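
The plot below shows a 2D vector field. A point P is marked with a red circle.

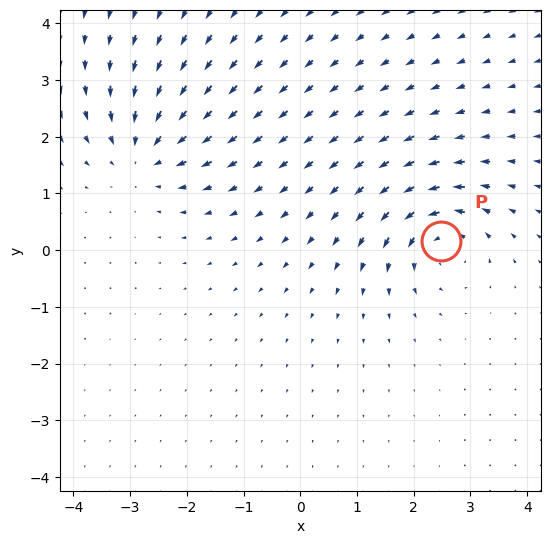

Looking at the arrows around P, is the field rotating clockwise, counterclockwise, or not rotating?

counterclockwise

Near P at (2.5, 0.2) the arrows circulate counterclockwise. The curl (z-component) there is about +4; positive curl means counterclockwise rotation.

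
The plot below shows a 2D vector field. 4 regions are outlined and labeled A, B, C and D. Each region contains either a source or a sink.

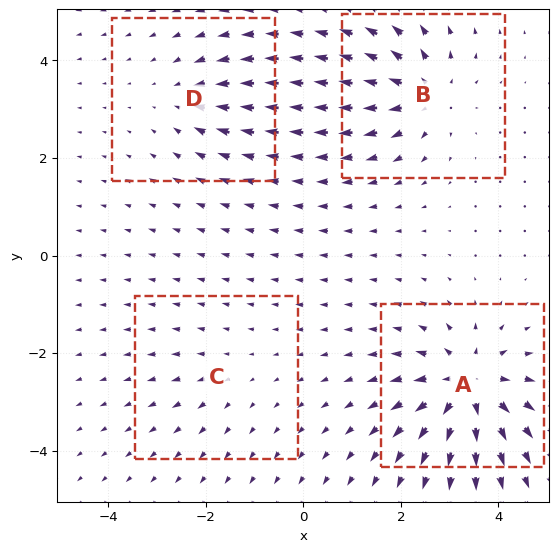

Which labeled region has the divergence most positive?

A

Divergence at each region's feature centre — A: about +8, B: about +6, C: about +2, D: about -4. Region A is most positive.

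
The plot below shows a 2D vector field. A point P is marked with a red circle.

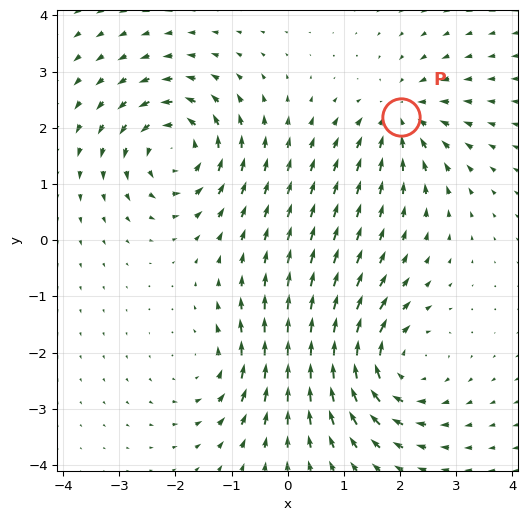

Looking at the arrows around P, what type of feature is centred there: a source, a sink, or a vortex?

sink

At P (2.0, 2.2) the arrows converge inward. Divergence about -4, curl ≈0 — negative divergence with near-zero curl is a sink.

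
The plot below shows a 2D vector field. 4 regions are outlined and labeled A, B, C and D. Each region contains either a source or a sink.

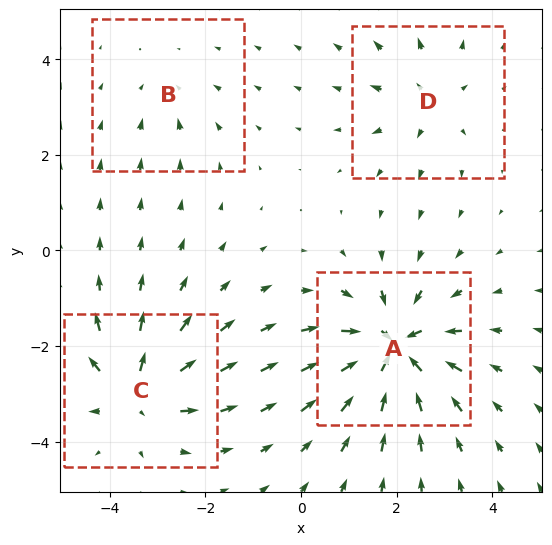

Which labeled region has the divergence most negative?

Divergence at each region's feature centre — A: about -8, B: about -2, C: about +6, D: about +4. Region A is most negative.

A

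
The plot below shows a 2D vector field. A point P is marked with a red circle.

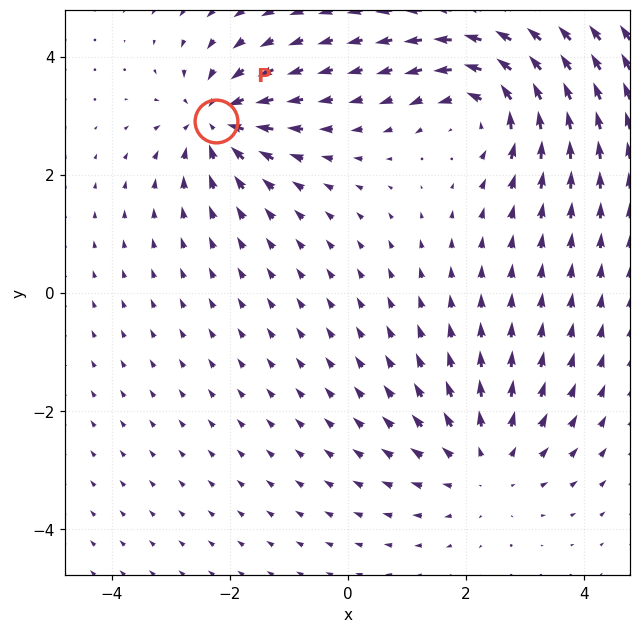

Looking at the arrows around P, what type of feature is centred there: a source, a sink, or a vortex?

At P (-2.2, 2.9) the arrows converge inward. Divergence about -4, curl ≈0 — negative divergence with near-zero curl is a sink.

sink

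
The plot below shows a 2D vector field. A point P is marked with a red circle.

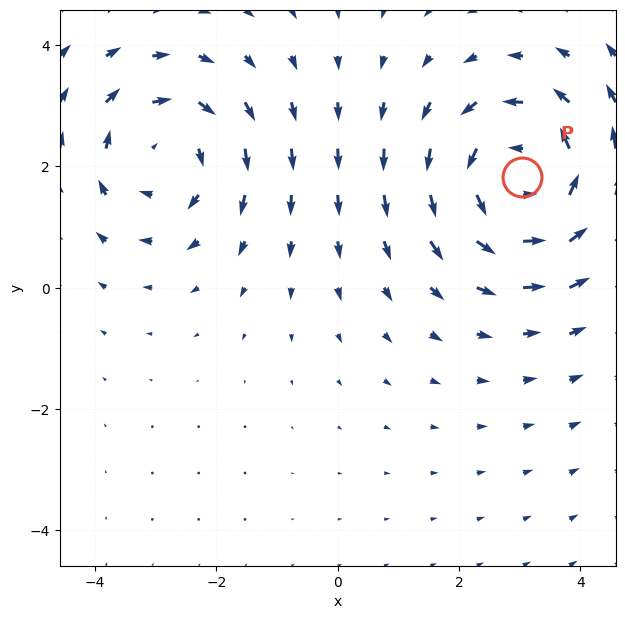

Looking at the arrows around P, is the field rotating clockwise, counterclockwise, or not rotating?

Near P at (3.0, 1.8) the arrows circulate counterclockwise. The curl (z-component) there is about +4; positive curl means counterclockwise rotation.

counterclockwise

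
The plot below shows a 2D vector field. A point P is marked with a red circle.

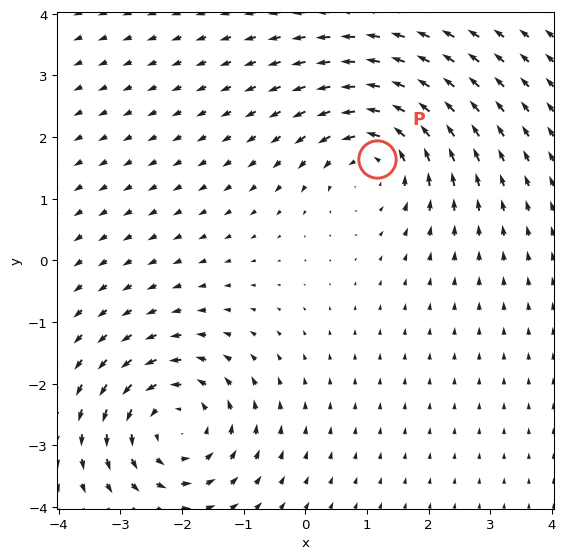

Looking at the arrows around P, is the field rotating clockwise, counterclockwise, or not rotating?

counterclockwise

Near P at (1.2, 1.6) the arrows circulate counterclockwise. The curl (z-component) there is about +5; positive curl means counterclockwise rotation.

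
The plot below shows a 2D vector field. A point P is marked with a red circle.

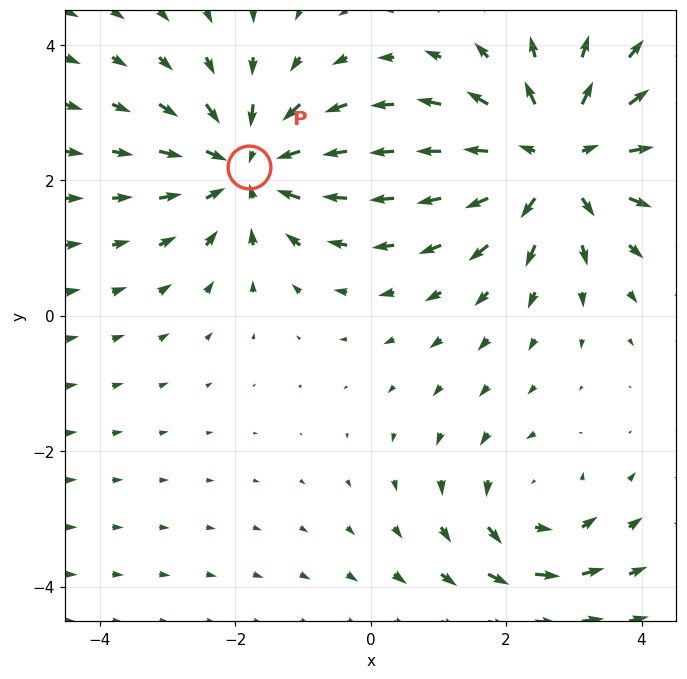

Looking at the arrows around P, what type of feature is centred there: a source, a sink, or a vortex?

At P (-1.8, 2.2) the arrows converge inward. Divergence about -4, curl ≈0 — negative divergence with near-zero curl is a sink.

sink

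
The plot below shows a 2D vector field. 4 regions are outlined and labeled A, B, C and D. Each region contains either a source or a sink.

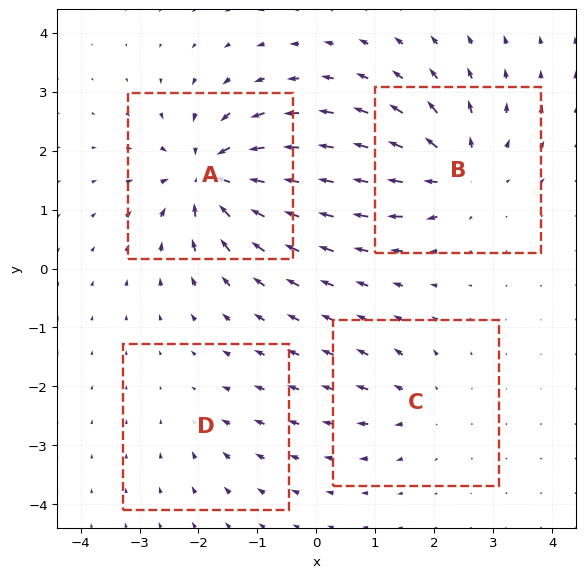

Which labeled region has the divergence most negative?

A

Divergence at each region's feature centre — A: about -9, B: about +7, C: about +4, D: about -3. Region A is most negative.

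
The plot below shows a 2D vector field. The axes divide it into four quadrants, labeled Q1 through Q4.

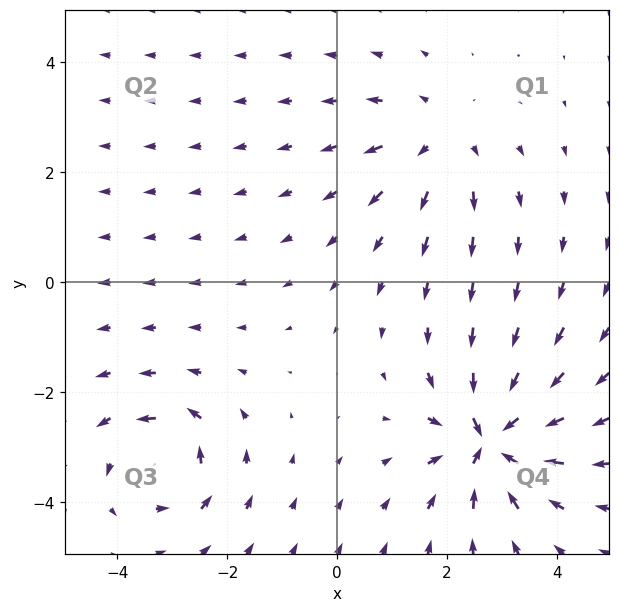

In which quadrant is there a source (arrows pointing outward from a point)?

Q1

The source sits at approximately (1.8, 2.6), which lies in quadrant Q1. The divergence there is about +3, positive as expected for a source.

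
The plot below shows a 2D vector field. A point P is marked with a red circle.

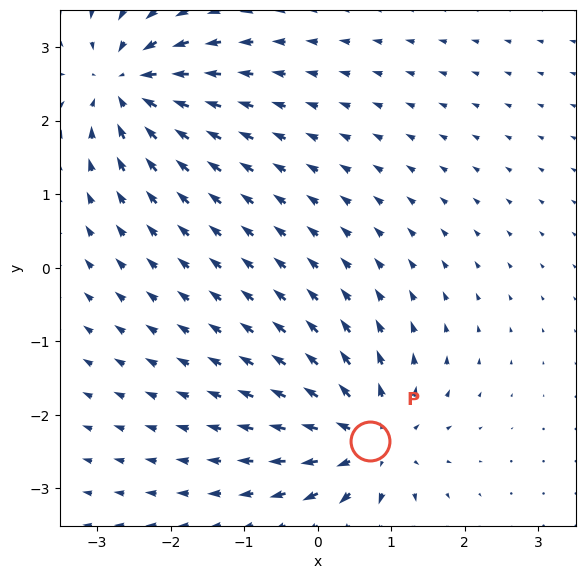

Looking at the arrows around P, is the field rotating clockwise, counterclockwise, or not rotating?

Near P at (0.7, -2.4) the arrows show no circulation. The curl there is ≈0.

not rotating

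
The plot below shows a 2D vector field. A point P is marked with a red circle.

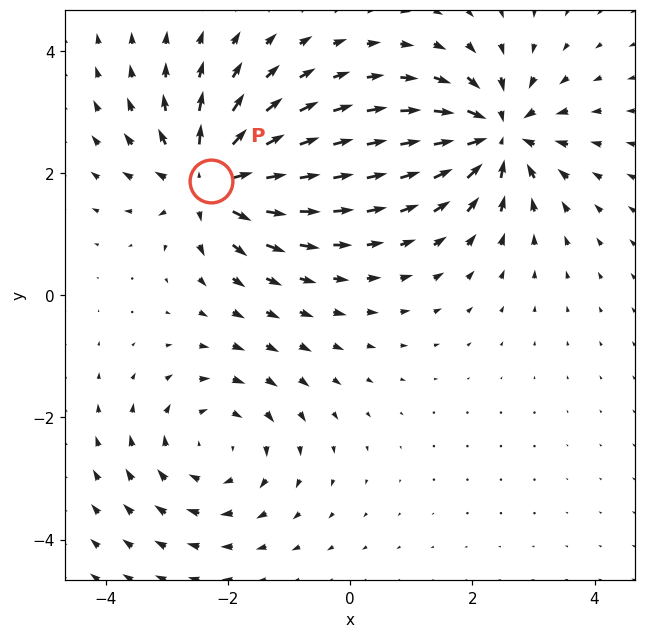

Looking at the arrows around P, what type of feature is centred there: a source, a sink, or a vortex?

At P (-2.3, 1.9) the arrows spread outward. Divergence about +5, curl ≈0 — positive divergence with near-zero curl is a source.

source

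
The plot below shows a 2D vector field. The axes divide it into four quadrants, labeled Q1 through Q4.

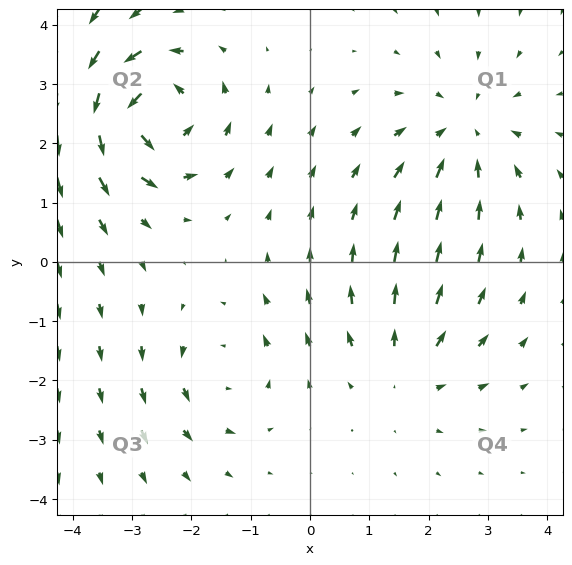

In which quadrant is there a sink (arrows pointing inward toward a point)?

The sink sits at approximately (2.6, 2.2), which lies in quadrant Q1. The divergence there is about -3, negative as expected for a sink.

Q1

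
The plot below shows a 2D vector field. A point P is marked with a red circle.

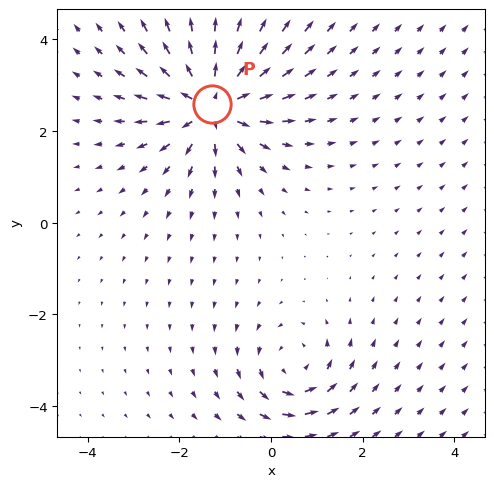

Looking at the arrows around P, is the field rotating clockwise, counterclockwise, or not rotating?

Near P at (-1.3, 2.6) the arrows show no circulation. The curl there is ≈0.

not rotating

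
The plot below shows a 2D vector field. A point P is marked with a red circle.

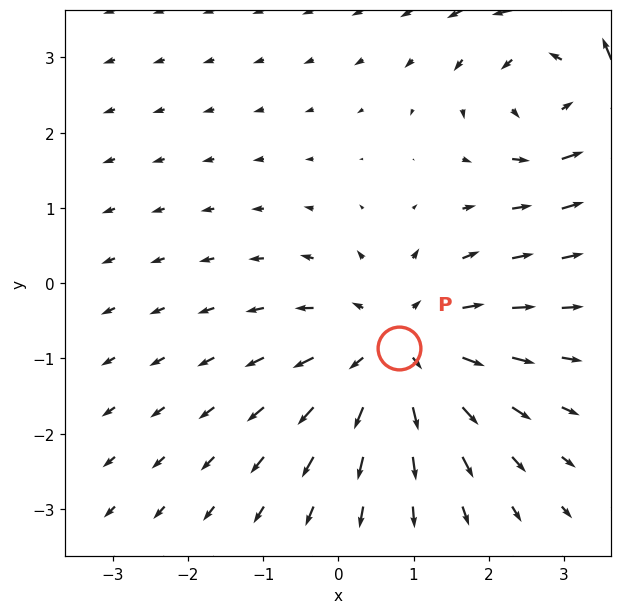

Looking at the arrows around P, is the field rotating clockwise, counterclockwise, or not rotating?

not rotating

Near P at (0.8, -0.9) the arrows show no circulation. The curl there is ≈0.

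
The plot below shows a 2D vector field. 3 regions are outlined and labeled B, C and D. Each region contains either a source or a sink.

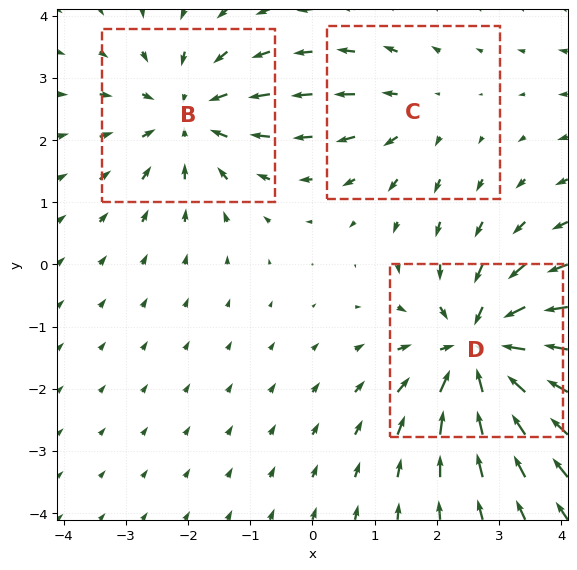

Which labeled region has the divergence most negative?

D

Divergence at each region's feature centre — B: about -3, C: about +2, D: about -5. Region D is most negative.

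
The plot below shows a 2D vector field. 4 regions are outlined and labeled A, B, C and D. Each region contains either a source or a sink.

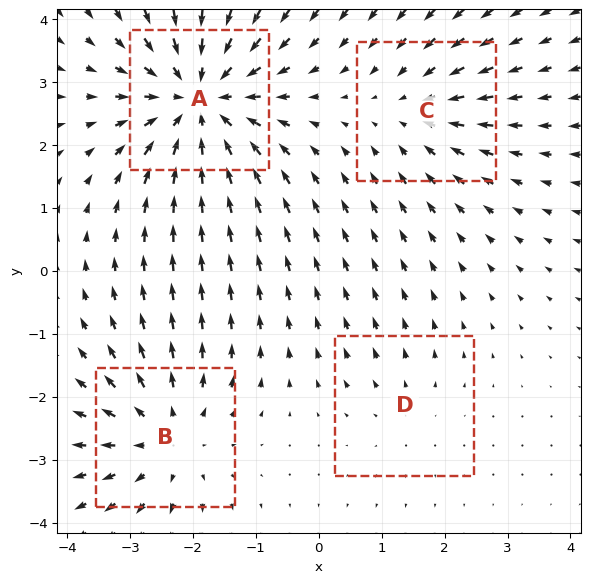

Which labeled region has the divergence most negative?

A

Divergence at each region's feature centre — A: about -6, B: about +4, C: about -3, D: about +2. Region A is most negative.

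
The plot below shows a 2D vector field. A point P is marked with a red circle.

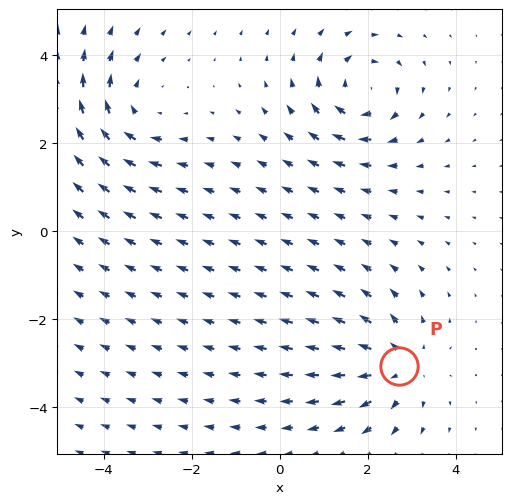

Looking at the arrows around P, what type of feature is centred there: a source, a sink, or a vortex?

source

At P (2.7, -3.1) the arrows spread outward. Divergence about +5, curl ≈0 — positive divergence with near-zero curl is a source.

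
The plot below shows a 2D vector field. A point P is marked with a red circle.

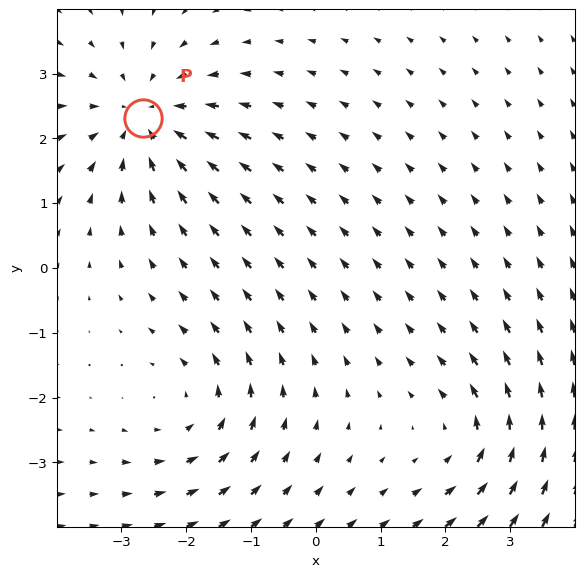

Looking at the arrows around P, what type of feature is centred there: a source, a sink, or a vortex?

At P (-2.7, 2.3) the arrows converge inward. Divergence about -5, curl ≈0 — negative divergence with near-zero curl is a sink.

sink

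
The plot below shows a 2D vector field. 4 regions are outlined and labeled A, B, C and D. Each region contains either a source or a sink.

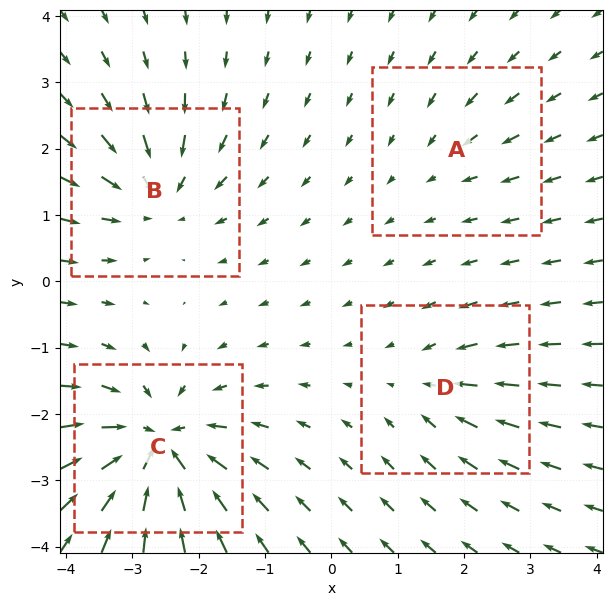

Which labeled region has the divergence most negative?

C

Divergence at each region's feature centre — A: about -2, B: about -6, C: about -9, D: about -4. Region C is most negative.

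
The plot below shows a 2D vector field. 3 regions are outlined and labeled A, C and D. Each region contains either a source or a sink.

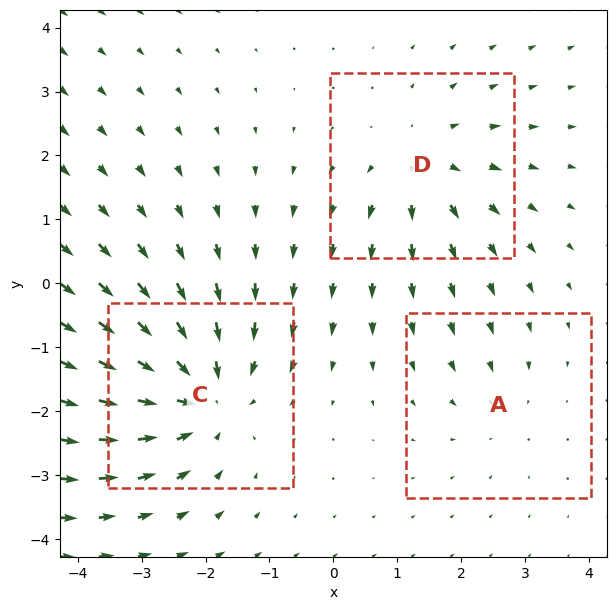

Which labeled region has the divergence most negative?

C

Divergence at each region's feature centre — A: about -2, C: about -4, D: about +3. Region C is most negative.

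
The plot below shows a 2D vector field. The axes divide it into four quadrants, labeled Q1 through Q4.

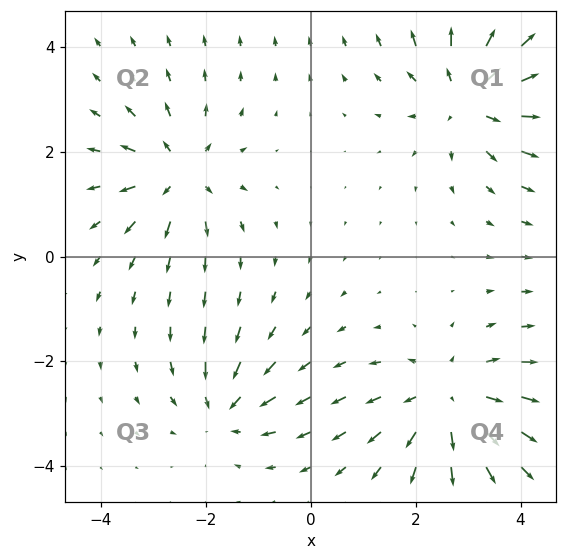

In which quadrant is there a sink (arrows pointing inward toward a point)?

The sink sits at approximately (-1.6, -2.9), which lies in quadrant Q3. The divergence there is about -3, negative as expected for a sink.

Q3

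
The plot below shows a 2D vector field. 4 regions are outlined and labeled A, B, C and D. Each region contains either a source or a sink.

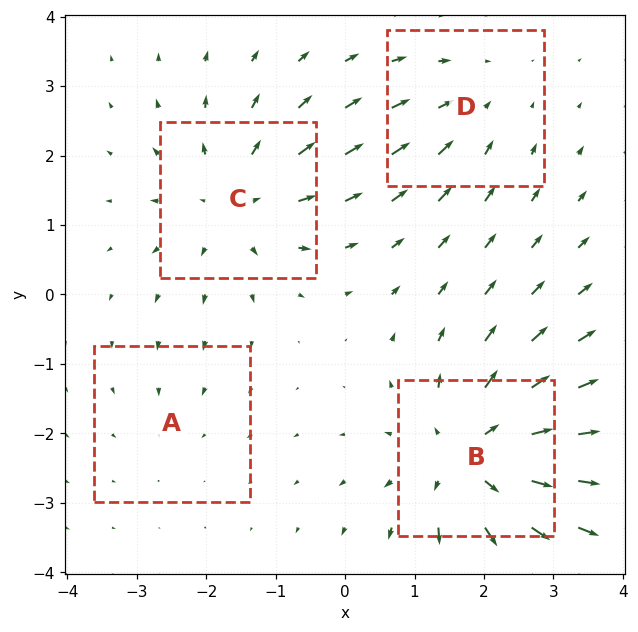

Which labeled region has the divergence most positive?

Divergence at each region's feature centre — A: about -2, B: about +6, C: about +5, D: about -3. Region B is most positive.

B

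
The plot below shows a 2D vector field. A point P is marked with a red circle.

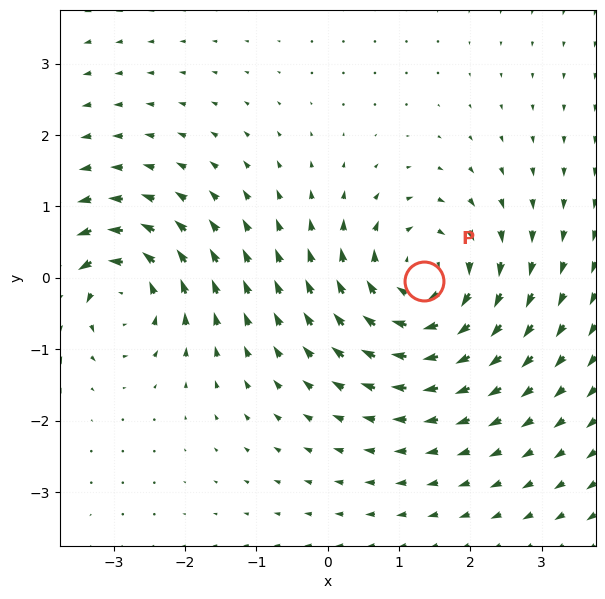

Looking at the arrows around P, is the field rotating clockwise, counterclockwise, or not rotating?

clockwise

Near P at (1.4, -0.0) the arrows circulate clockwise. The curl (z-component) there is about -5; negative curl means clockwise rotation.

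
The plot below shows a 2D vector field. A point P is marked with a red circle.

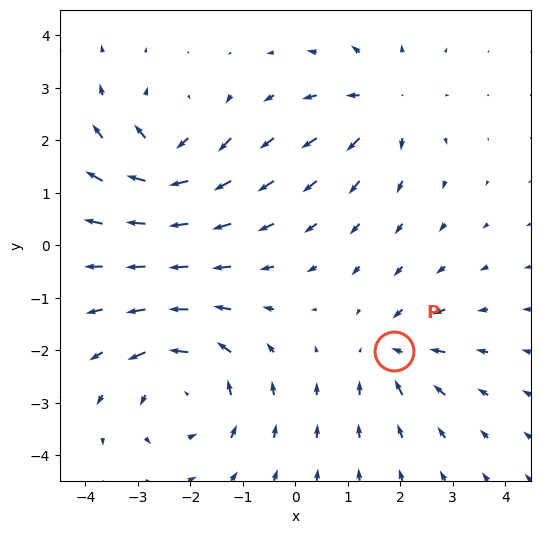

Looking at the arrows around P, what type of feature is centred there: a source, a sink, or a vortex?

sink

At P (1.9, -2.0) the arrows converge inward. Divergence about -4, curl ≈0 — negative divergence with near-zero curl is a sink.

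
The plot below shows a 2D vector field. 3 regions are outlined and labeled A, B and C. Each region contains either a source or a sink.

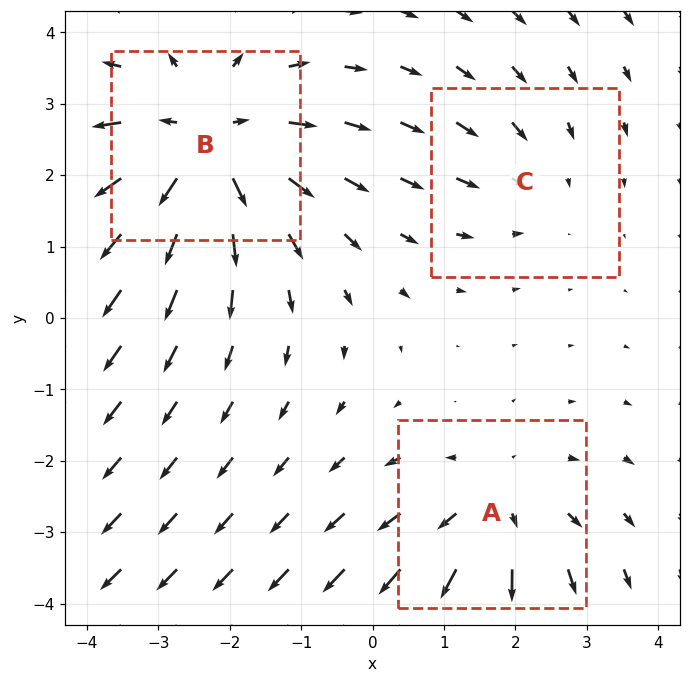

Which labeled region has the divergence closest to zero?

Divergence at each region's feature centre — A: about +3, B: about +4, C: about -2. Region C is closest to zero.

C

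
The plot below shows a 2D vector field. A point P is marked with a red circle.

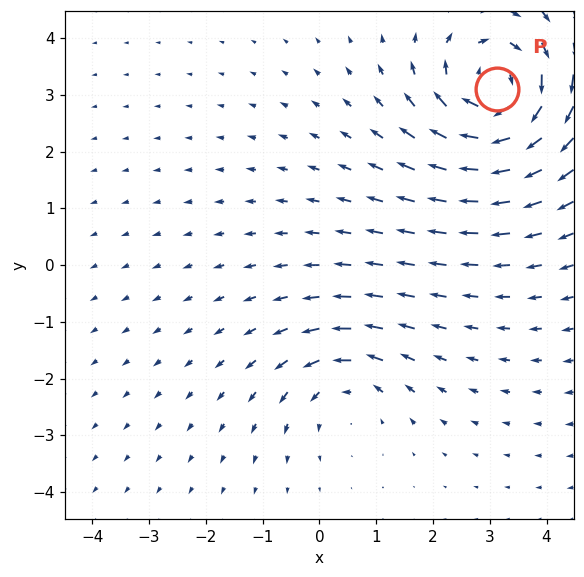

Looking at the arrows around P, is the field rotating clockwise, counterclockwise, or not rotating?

clockwise

Near P at (3.1, 3.1) the arrows circulate clockwise. The curl (z-component) there is about -5; negative curl means clockwise rotation.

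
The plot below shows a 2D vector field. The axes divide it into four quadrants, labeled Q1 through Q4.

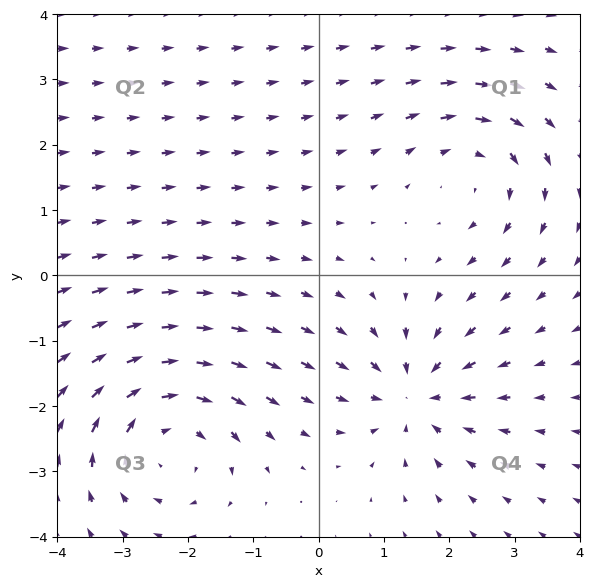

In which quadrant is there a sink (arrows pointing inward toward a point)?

Q4

The sink sits at approximately (1.5, -1.8), which lies in quadrant Q4. The divergence there is about -3, negative as expected for a sink.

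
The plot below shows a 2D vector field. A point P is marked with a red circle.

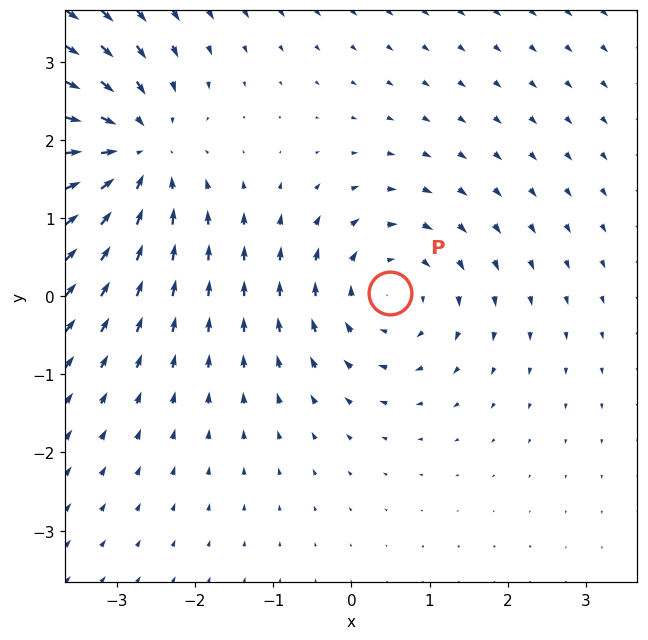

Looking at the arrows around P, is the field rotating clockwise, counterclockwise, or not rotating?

clockwise

Near P at (0.5, 0.0) the arrows circulate clockwise. The curl (z-component) there is about -3; negative curl means clockwise rotation.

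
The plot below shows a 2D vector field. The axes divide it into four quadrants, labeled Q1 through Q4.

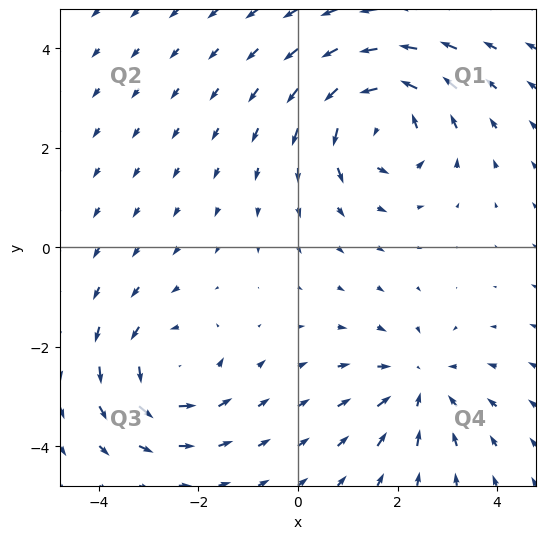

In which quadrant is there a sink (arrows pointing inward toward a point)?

Q4

The sink sits at approximately (2.5, -2.8), which lies in quadrant Q4. The divergence there is about -3, negative as expected for a sink.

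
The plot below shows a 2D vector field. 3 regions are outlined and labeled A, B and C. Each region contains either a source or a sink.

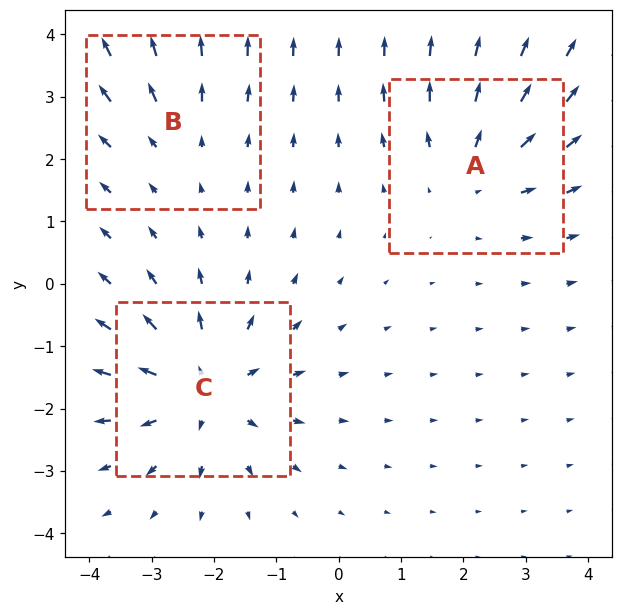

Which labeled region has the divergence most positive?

C

Divergence at each region's feature centre — A: about +3, B: about +2, C: about +4. Region C is most positive.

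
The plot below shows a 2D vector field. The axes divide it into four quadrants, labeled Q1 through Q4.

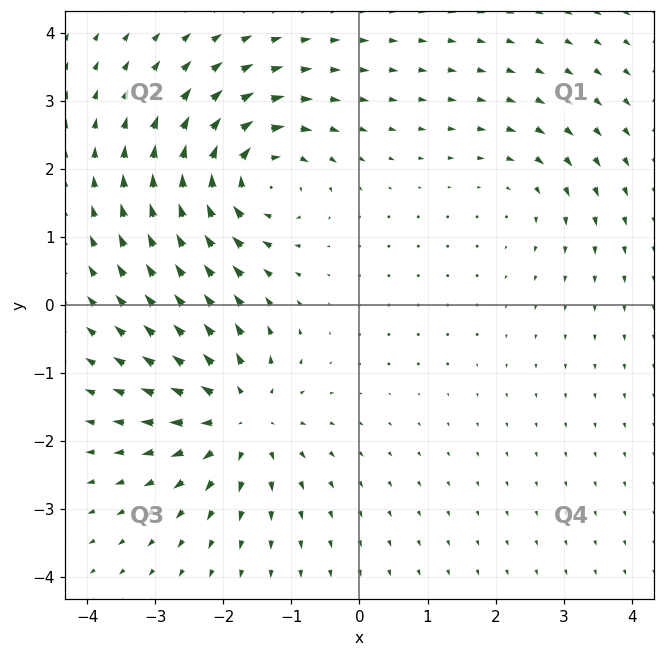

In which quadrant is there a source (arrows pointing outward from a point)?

The source sits at approximately (-1.8, -1.7), which lies in quadrant Q3. The divergence there is about +5, positive as expected for a source.

Q3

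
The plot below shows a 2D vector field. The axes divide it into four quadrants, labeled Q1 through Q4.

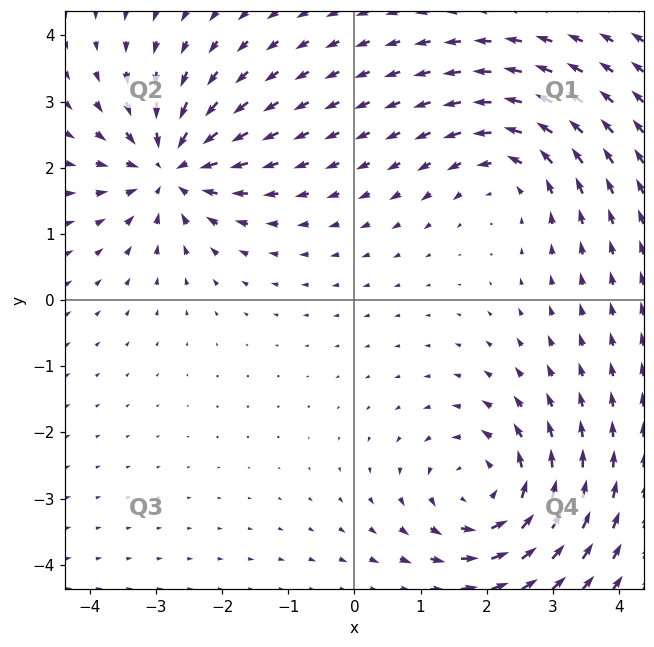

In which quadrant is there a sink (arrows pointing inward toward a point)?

The sink sits at approximately (-2.8, 2.0), which lies in quadrant Q2. The divergence there is about -5, negative as expected for a sink.

Q2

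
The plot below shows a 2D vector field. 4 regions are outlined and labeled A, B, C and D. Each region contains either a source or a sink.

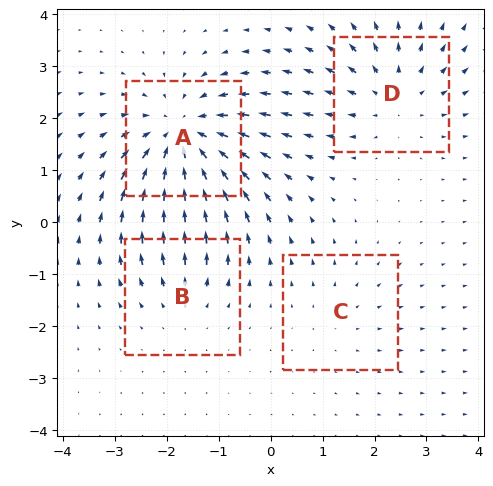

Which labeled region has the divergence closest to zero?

Divergence at each region's feature centre — A: about -6, B: about +3, C: about +2, D: about +4. Region C is closest to zero.

C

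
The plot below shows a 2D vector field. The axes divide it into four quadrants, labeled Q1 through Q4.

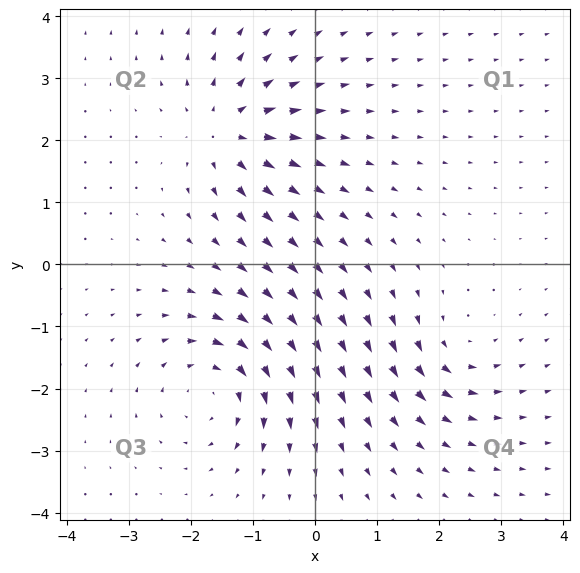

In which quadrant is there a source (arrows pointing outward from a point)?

The source sits at approximately (-1.4, 2.2), which lies in quadrant Q2. The divergence there is about +6, positive as expected for a source.

Q2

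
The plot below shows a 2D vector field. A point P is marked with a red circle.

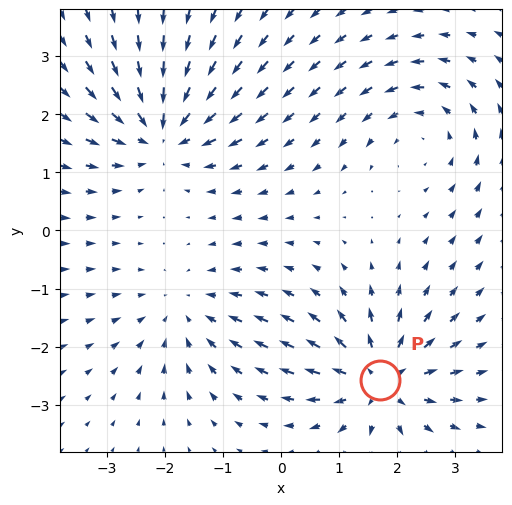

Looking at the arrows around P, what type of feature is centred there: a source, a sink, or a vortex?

source

At P (1.7, -2.6) the arrows spread outward. Divergence about +5, curl ≈0 — positive divergence with near-zero curl is a source.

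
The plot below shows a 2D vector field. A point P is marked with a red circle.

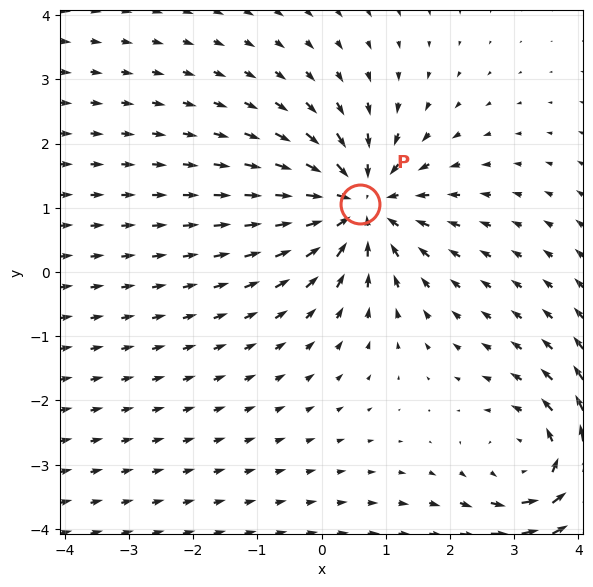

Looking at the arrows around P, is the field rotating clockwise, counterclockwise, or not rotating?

Near P at (0.6, 1.1) the arrows show no circulation. The curl there is ≈0.

not rotating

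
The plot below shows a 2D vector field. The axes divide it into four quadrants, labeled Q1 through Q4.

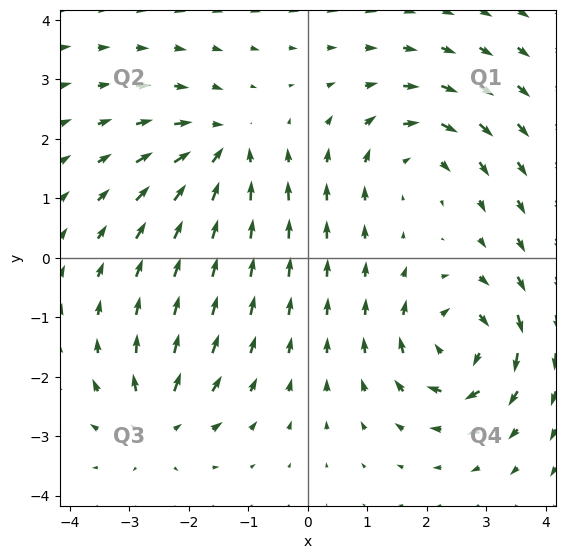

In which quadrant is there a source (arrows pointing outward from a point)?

Q3

The source sits at approximately (-2.5, -2.8), which lies in quadrant Q3. The divergence there is about +4, positive as expected for a source.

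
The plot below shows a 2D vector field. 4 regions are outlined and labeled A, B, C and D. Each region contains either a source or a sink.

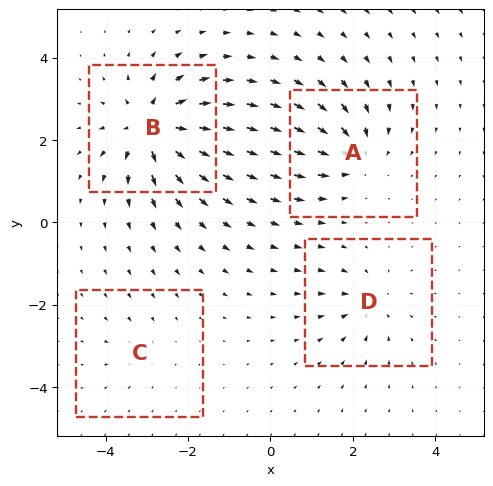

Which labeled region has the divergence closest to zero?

C

Divergence at each region's feature centre — A: about -5, B: about +8, C: about -2, D: about -4. Region C is closest to zero.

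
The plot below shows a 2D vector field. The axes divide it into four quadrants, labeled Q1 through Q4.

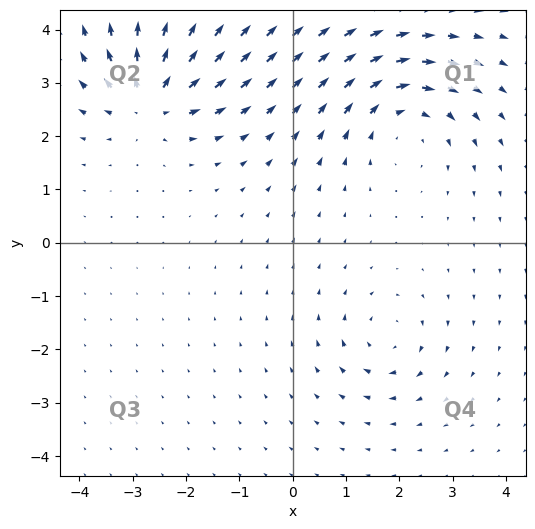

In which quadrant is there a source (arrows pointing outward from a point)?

Q2

The source sits at approximately (-2.7, 2.7), which lies in quadrant Q2. The divergence there is about +6, positive as expected for a source.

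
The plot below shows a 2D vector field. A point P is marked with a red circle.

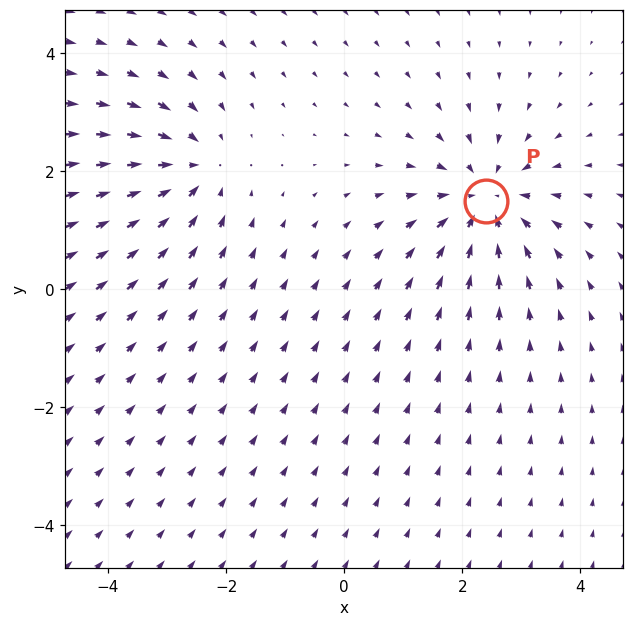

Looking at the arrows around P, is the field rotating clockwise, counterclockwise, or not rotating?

not rotating

Near P at (2.4, 1.5) the arrows show no circulation. The curl there is ≈0.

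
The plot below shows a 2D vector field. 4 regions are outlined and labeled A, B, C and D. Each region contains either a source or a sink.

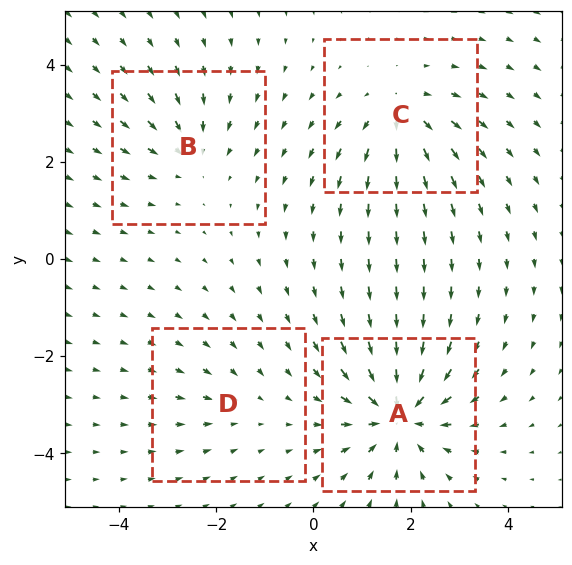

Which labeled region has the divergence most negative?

Divergence at each region's feature centre — A: about -7, B: about -4, C: about +5, D: about -2. Region A is most negative.

A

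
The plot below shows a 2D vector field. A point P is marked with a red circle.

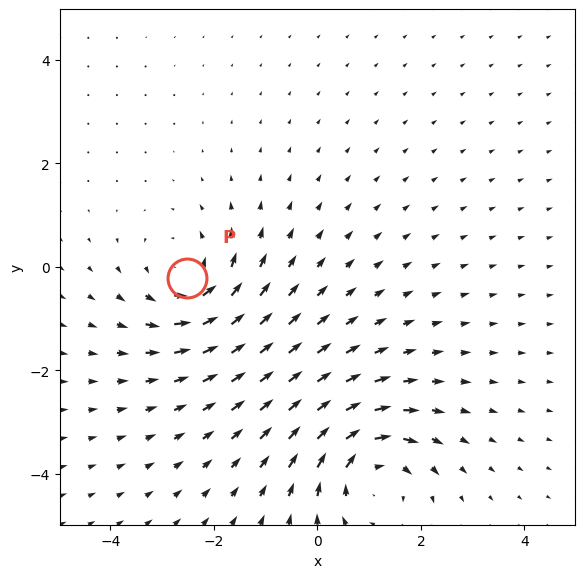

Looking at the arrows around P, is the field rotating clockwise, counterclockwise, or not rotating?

counterclockwise

Near P at (-2.5, -0.2) the arrows circulate counterclockwise. The curl (z-component) there is about +5; positive curl means counterclockwise rotation.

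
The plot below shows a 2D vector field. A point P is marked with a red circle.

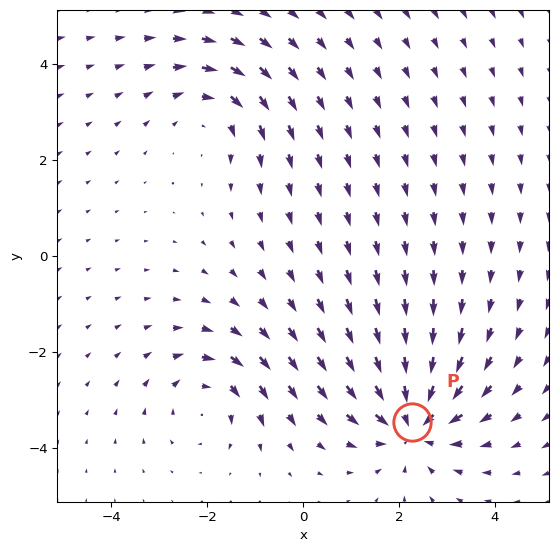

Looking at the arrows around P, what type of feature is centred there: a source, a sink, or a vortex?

sink

At P (2.3, -3.5) the arrows converge inward. Divergence about -4, curl ≈0 — negative divergence with near-zero curl is a sink.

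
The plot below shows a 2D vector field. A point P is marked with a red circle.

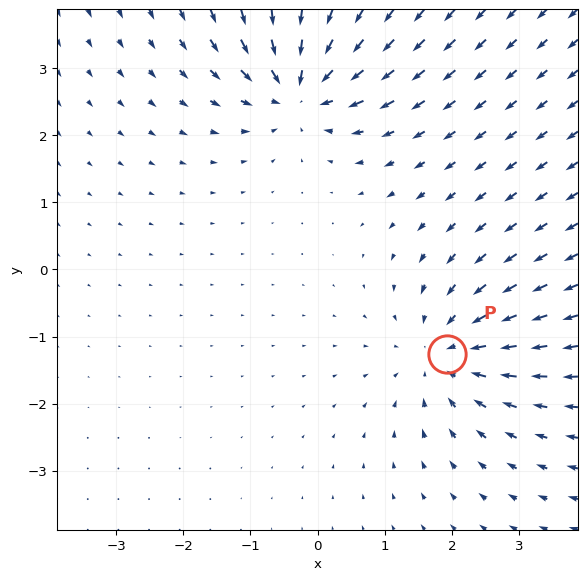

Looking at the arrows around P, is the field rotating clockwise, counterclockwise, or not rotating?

Near P at (1.9, -1.3) the arrows show no circulation. The curl there is ≈0.

not rotating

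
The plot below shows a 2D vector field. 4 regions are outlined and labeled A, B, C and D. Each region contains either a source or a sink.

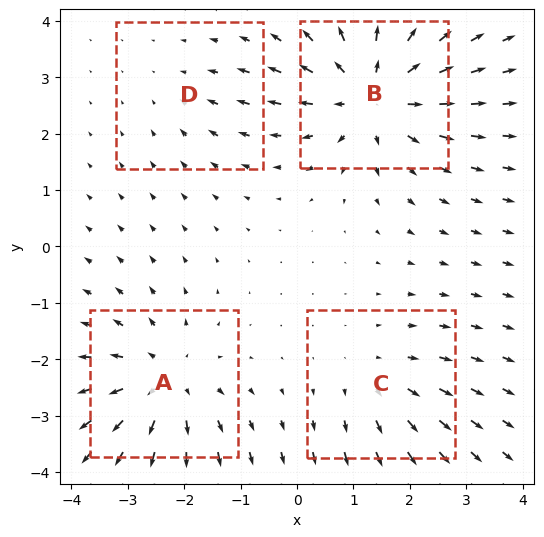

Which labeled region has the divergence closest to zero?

Divergence at each region's feature centre — A: about +5, B: about +6, C: about +3, D: about -2. Region D is closest to zero.

D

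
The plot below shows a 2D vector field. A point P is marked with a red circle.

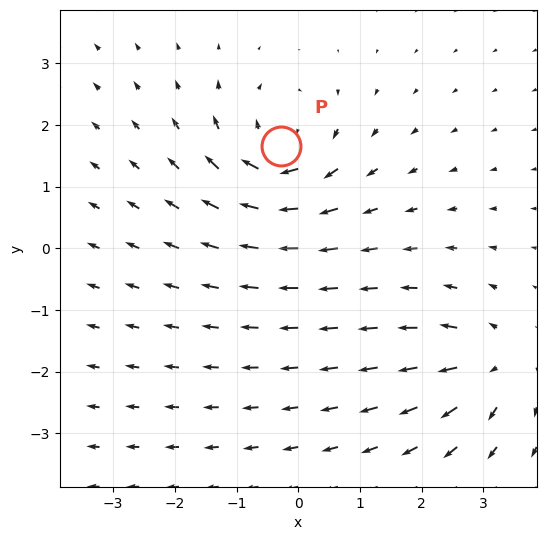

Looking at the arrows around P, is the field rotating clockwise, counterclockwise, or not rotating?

clockwise

Near P at (-0.3, 1.7) the arrows circulate clockwise. The curl (z-component) there is about -6; negative curl means clockwise rotation.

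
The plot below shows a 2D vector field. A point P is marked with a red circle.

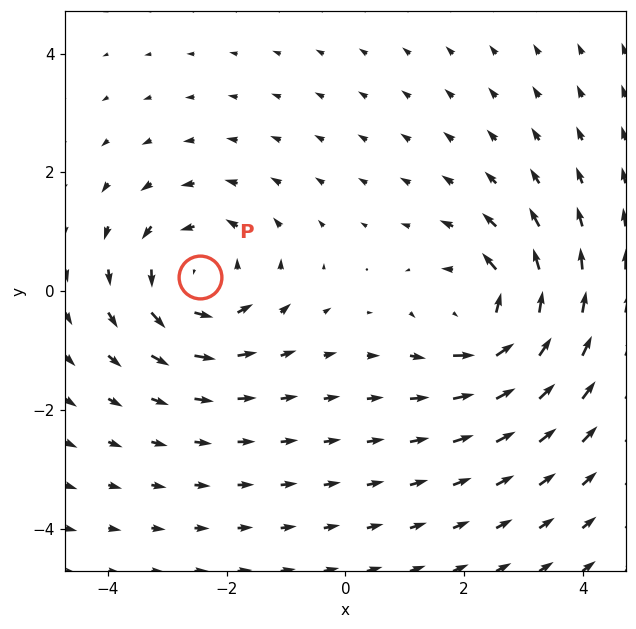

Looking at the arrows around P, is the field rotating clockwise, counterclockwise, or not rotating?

Near P at (-2.5, 0.2) the arrows circulate counterclockwise. The curl (z-component) there is about +4; positive curl means counterclockwise rotation.

counterclockwise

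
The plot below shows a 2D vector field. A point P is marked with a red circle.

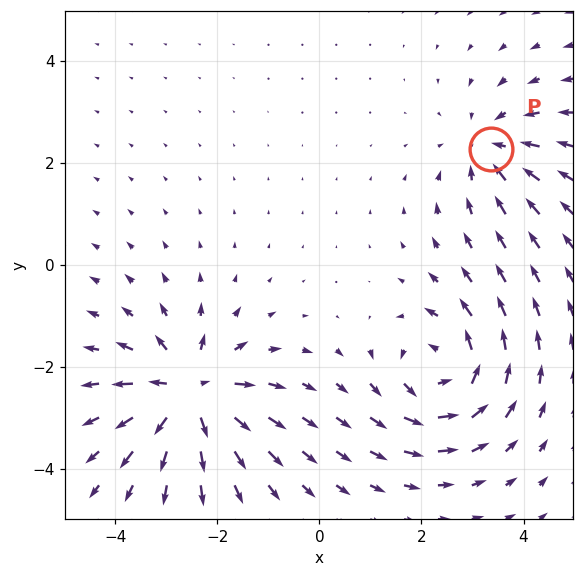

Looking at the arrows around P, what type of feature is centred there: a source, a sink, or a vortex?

At P (3.4, 2.3) the arrows converge inward. Divergence about -3, curl ≈0 — negative divergence with near-zero curl is a sink.

sink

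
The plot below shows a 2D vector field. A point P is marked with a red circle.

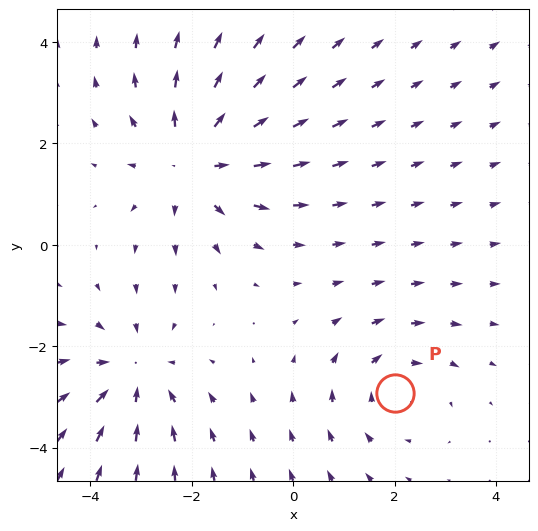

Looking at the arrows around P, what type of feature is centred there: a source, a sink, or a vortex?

vortex

At P (2.0, -2.9) the arrows circulate clockwise. Divergence ≈0, curl about -3 — near-zero divergence with nonzero curl is a vortex.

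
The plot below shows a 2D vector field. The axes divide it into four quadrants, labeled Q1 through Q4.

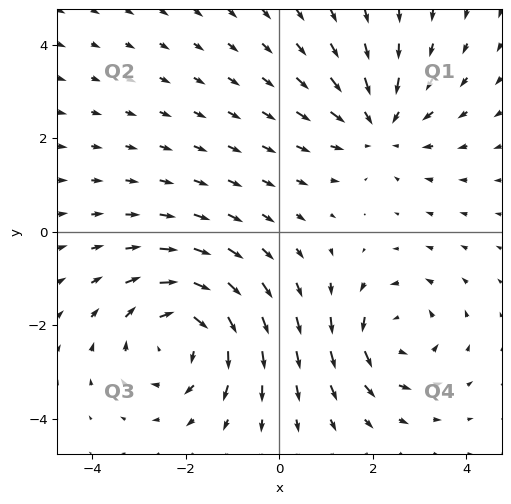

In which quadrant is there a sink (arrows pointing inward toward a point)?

Q1

The sink sits at approximately (2.1, 2.3), which lies in quadrant Q1. The divergence there is about -3, negative as expected for a sink.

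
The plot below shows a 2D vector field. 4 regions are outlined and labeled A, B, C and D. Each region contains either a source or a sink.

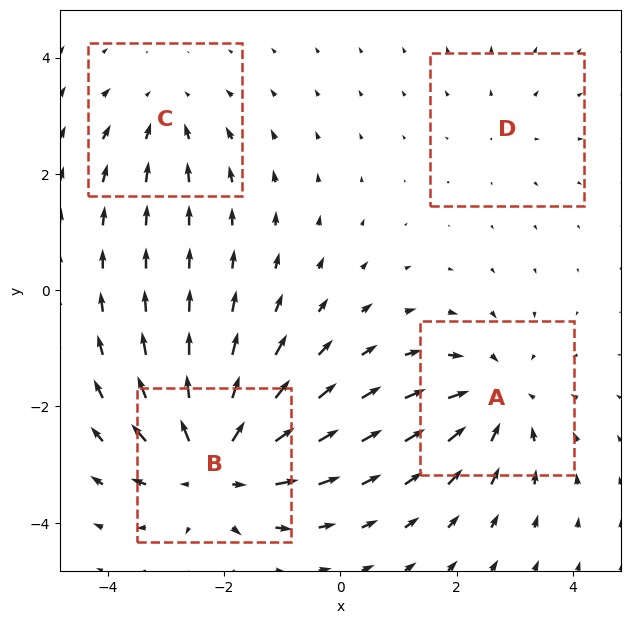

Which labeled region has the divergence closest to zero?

Divergence at each region's feature centre — A: about -5, B: about +7, C: about -3, D: about +2. Region D is closest to zero.

D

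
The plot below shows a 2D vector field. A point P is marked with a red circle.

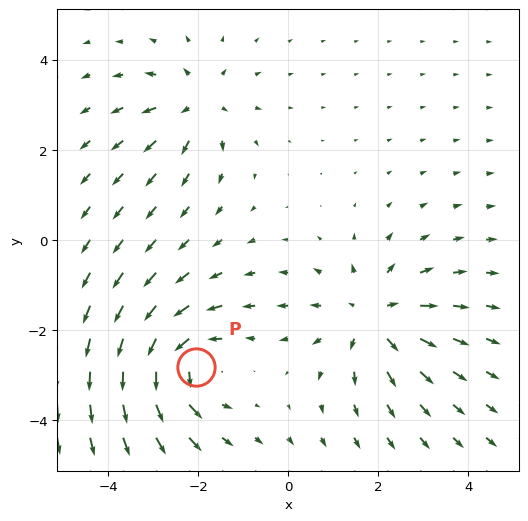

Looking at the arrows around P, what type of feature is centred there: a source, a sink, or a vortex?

vortex

At P (-2.1, -2.8) the arrows circulate counterclockwise. Divergence ≈0, curl about +5 — near-zero divergence with nonzero curl is a vortex.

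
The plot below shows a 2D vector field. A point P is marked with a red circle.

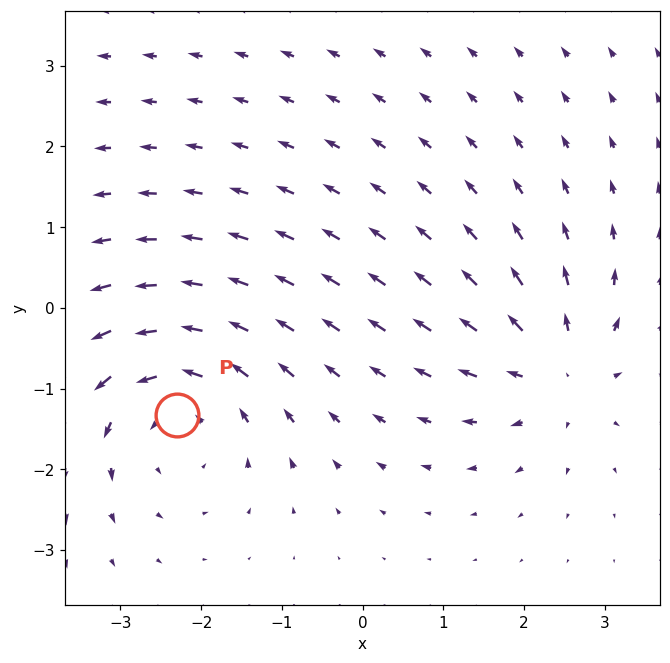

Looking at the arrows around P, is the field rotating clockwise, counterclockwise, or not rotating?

counterclockwise

Near P at (-2.3, -1.3) the arrows circulate counterclockwise. The curl (z-component) there is about +4; positive curl means counterclockwise rotation.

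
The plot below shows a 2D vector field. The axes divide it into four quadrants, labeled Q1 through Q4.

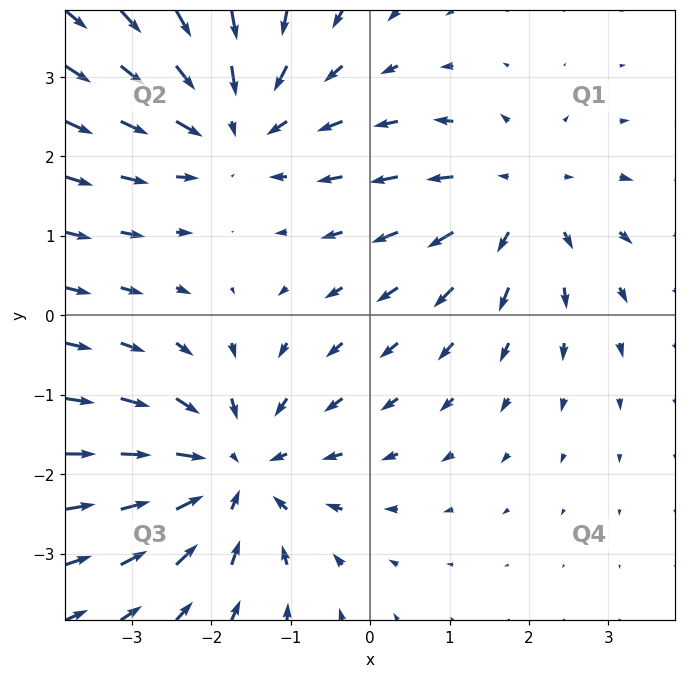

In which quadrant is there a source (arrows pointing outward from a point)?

The source sits at approximately (1.9, 1.5), which lies in quadrant Q1. The divergence there is about +3, positive as expected for a source.

Q1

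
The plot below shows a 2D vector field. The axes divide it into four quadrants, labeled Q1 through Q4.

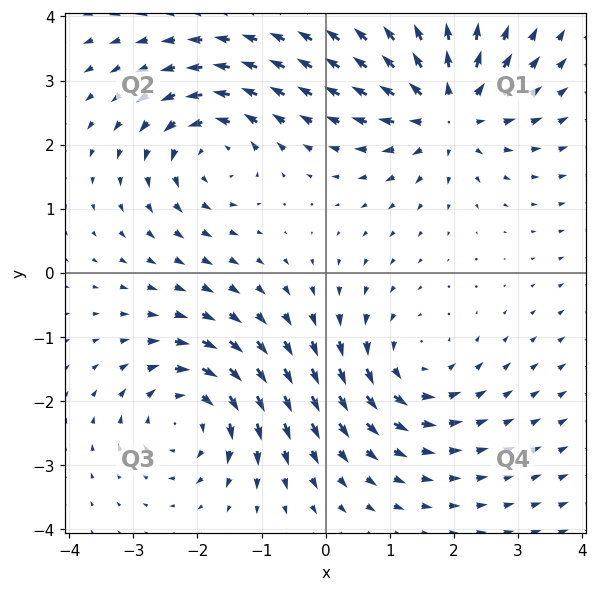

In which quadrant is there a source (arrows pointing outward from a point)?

Q1

The source sits at approximately (1.9, 2.5), which lies in quadrant Q1. The divergence there is about +5, positive as expected for a source.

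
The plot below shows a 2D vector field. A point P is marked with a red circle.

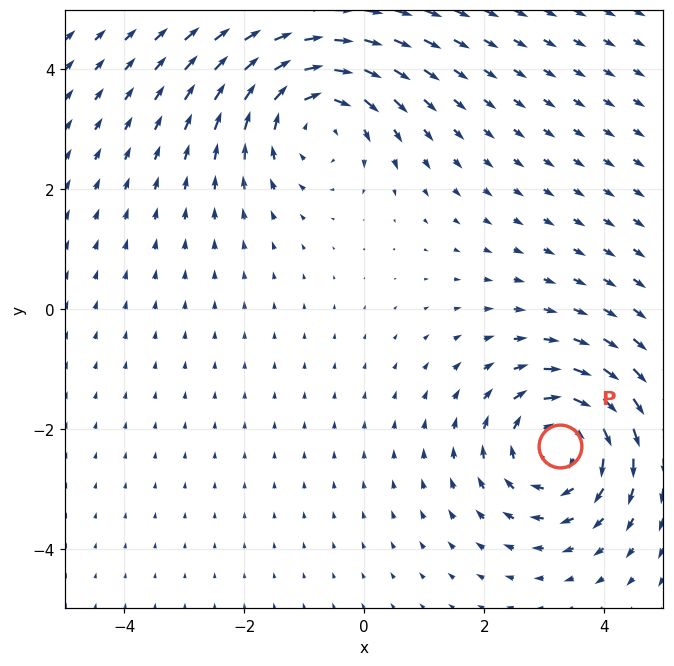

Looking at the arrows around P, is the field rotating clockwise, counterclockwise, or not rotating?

clockwise

Near P at (3.3, -2.3) the arrows circulate clockwise. The curl (z-component) there is about -5; negative curl means clockwise rotation.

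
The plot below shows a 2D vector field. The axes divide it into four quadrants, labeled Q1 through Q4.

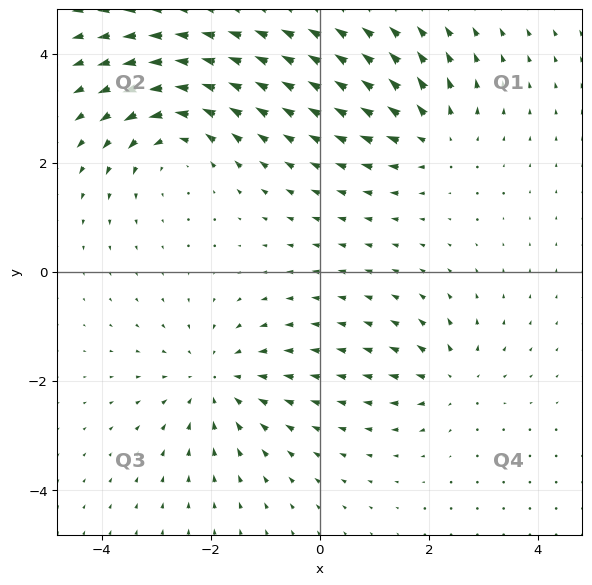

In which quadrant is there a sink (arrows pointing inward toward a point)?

The sink sits at approximately (-1.9, -2.0), which lies in quadrant Q3. The divergence there is about -4, negative as expected for a sink.

Q3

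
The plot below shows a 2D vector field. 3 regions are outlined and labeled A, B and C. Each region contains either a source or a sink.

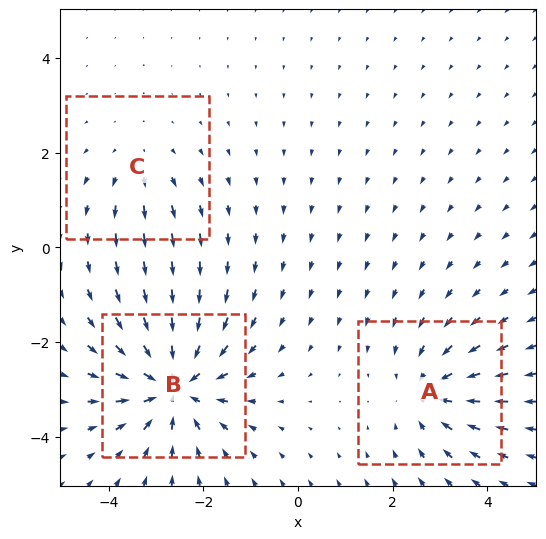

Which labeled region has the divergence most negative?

B

Divergence at each region's feature centre — A: about -3, B: about -5, C: about +2. Region B is most negative.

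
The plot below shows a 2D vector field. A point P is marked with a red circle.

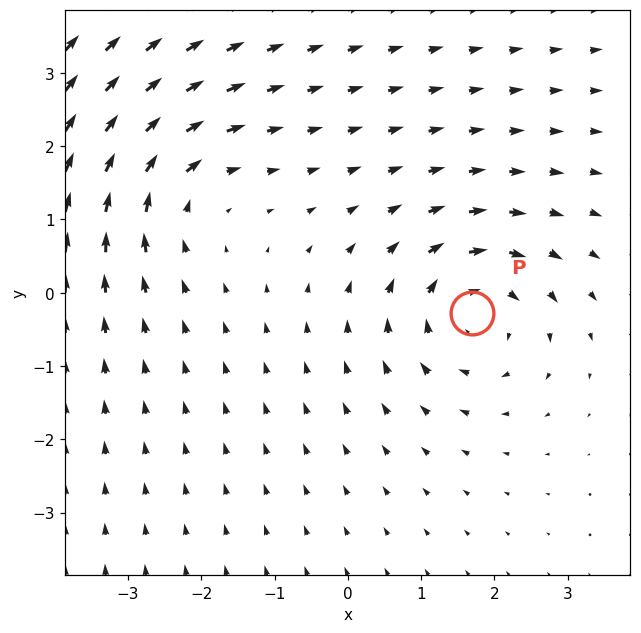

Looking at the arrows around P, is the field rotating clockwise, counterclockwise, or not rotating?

clockwise

Near P at (1.7, -0.3) the arrows circulate clockwise. The curl (z-component) there is about -4; negative curl means clockwise rotation.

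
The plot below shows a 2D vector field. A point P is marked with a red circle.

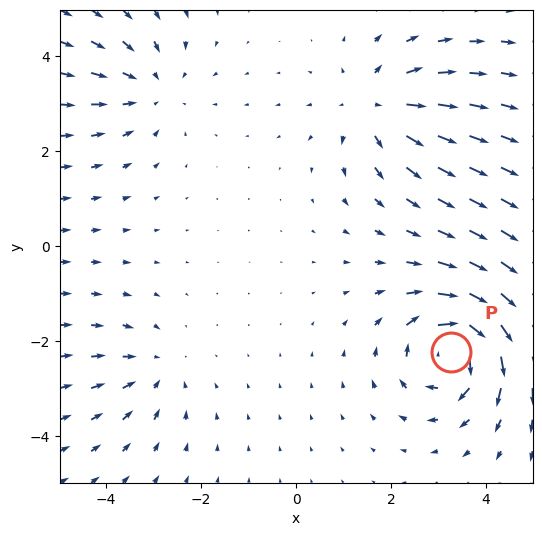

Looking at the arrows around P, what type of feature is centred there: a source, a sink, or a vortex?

vortex

At P (3.3, -2.2) the arrows circulate clockwise. Divergence ≈0, curl about -7 — near-zero divergence with nonzero curl is a vortex.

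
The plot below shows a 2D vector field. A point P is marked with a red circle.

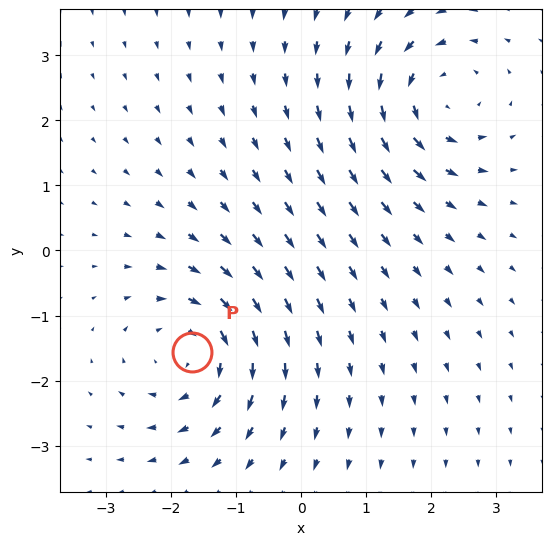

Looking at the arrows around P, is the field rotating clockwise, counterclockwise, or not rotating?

Near P at (-1.7, -1.6) the arrows circulate clockwise. The curl (z-component) there is about -5; negative curl means clockwise rotation.

clockwise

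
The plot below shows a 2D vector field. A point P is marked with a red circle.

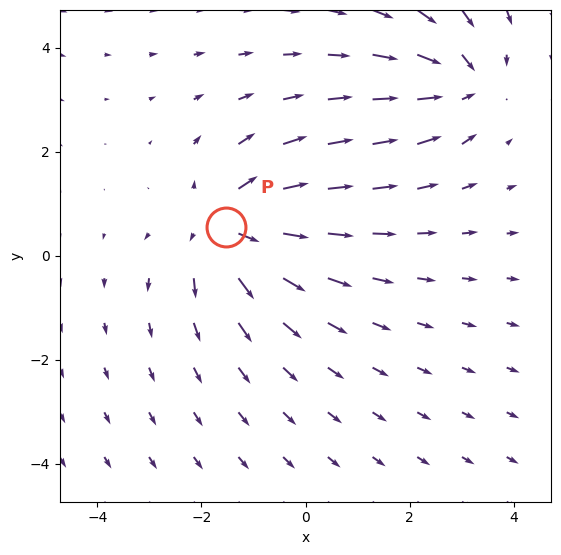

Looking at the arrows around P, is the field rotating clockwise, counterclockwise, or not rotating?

not rotating

Near P at (-1.5, 0.6) the arrows show no circulation. The curl there is ≈0.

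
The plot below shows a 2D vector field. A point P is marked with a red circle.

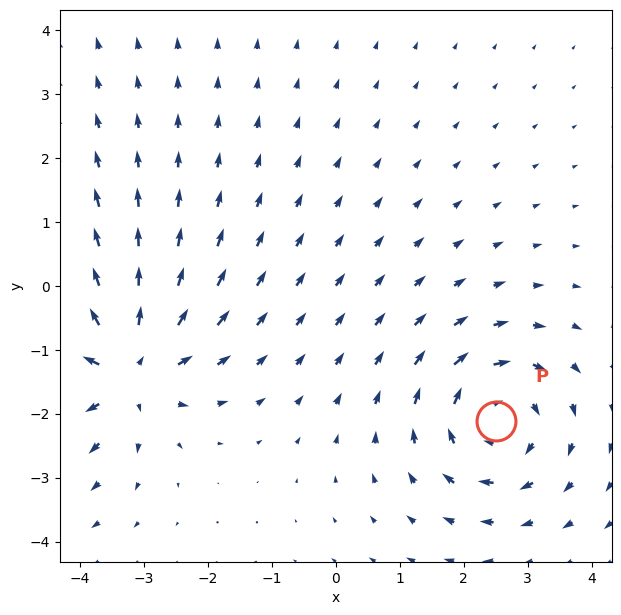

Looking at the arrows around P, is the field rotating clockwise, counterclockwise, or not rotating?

Near P at (2.5, -2.1) the arrows circulate clockwise. The curl (z-component) there is about -4; negative curl means clockwise rotation.

clockwise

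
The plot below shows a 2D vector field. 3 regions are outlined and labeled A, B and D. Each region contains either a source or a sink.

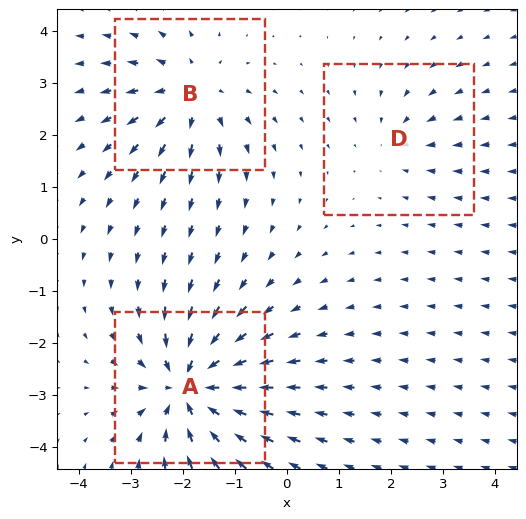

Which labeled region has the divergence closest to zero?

Divergence at each region's feature centre — A: about -6, B: about +4, D: about -2. Region D is closest to zero.

D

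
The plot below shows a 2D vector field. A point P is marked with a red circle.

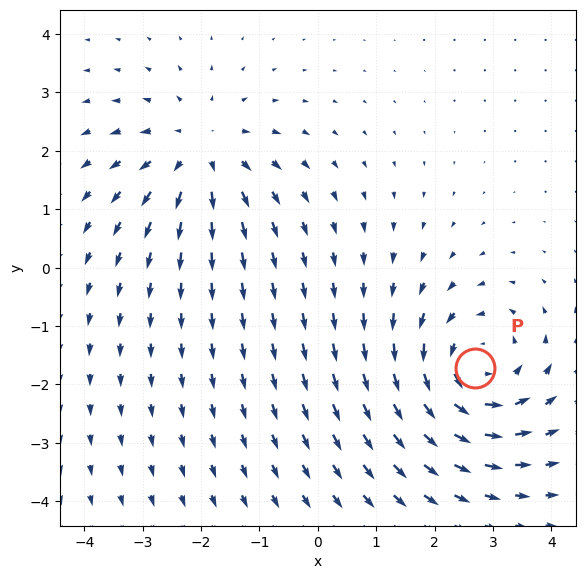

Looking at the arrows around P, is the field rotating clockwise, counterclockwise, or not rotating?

Near P at (2.7, -1.7) the arrows circulate counterclockwise. The curl (z-component) there is about +4; positive curl means counterclockwise rotation.

counterclockwise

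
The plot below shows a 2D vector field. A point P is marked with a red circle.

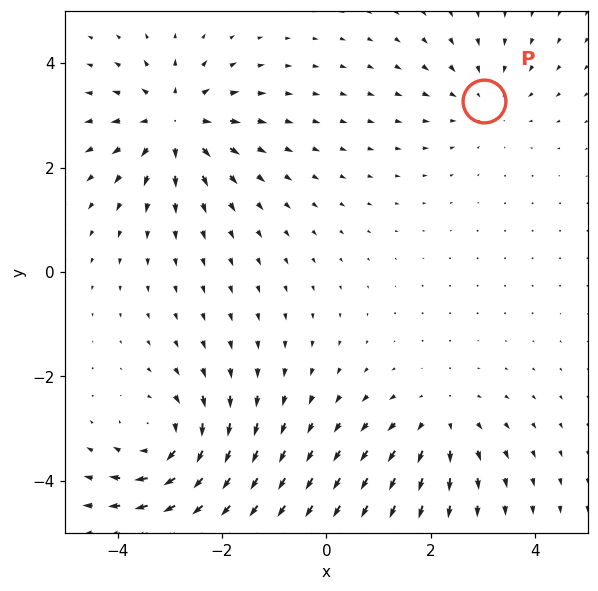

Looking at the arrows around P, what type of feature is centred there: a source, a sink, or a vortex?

At P (3.0, 3.3) the arrows converge inward. Divergence about -3, curl ≈0 — negative divergence with near-zero curl is a sink.

sink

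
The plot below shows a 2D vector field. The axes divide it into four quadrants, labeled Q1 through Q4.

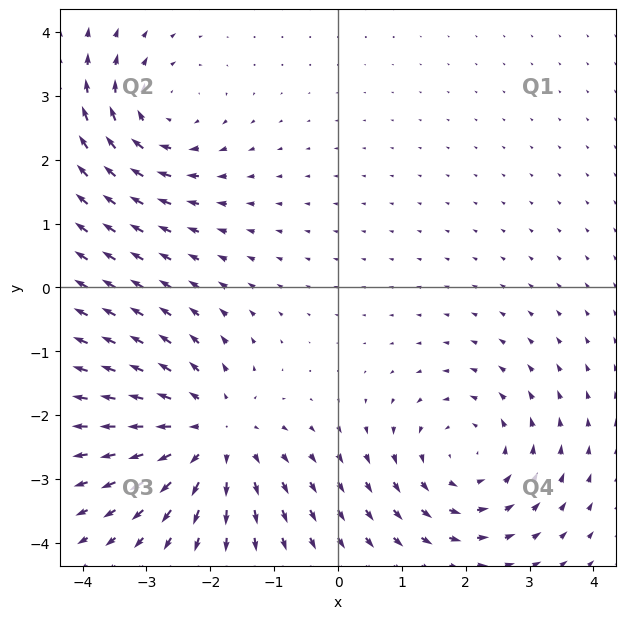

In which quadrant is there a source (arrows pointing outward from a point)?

Q3

The source sits at approximately (-2.0, -2.3), which lies in quadrant Q3. The divergence there is about +4, positive as expected for a source.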